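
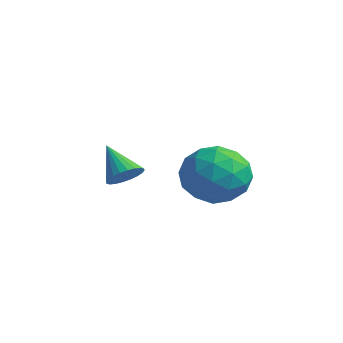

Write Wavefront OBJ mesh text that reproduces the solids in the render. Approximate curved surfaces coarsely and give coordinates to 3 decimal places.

v -1.43 0.352 0.518
v -1.12 0.801 0.811
v -2.39 0.388 1.482
v -1.262 0.93 0.664
v -1.43 0.971 0.495
v -1.598 0.918 0.329
v -1.741 0.778 0.193
v -1.836 0.573 0.106
v -1.87 0.335 0.081
v -1.837 0.099 0.124
v -1.741 -0.098 0.226
v -1.599 -0.227 0.373
v -1.431 -0.268 0.542
v -1.262 -0.214 0.707
v -1.12 -0.075 0.844
v -1.024 0.13 0.931
v -0.991 0.368 0.955
v -1.024 0.604 0.913
v 0.427 1.747 1.37
v 1.149 2.338 0.761
v 1.671 0.462 1.599
v 2.393 1.053 0.99
v 2.085 1.417 1.997
v 1.316 2.211 1.856
v 1.504 0.589 0.504
v 0.735 1.383 0.363
v 1.815 1.622 0.226
v 2.174 2.134 1.149
v 0.646 0.666 1.211
v 1.005 1.178 2.134
v 0.678 2.155 1.046
v 2.142 0.645 1.314
v 1.96 0.859 1.907
v 2.385 1.206 1.549
v 0.777 2.081 1.689
v 1.201 2.428 1.331
v 1.751 1.887 2.058
v 1.619 0.372 1.029
v 2.043 0.719 0.671
v 0.435 1.594 0.811
v 0.86 1.941 0.453
v 1.069 0.913 0.302
v 1.495 2.082 0.373
v 2.226 1.327 0.508
v 1.703 1.054 0.222
v 1.251 1.521 0.139
v 1.705 2.383 0.915
v 2.437 1.628 1.05
v 2.256 1.842 1.642
v 1.804 2.308 1.559
v 2.097 1.962 0.601
v 0.383 1.172 1.31
v 1.115 0.417 1.445
v 1.016 0.492 0.801
v 0.564 0.958 0.718
v 0.594 1.473 1.852
v 1.325 0.718 1.987
v 1.569 1.279 2.221
v 1.117 1.746 2.138
v 0.723 0.838 1.759
f 2 1 4
f 2 4 3
f 4 1 5
f 4 5 3
f 5 1 6
f 5 6 3
f 6 1 7
f 6 7 3
f 7 1 8
f 7 8 3
f 8 1 9
f 8 9 3
f 9 1 10
f 9 10 3
f 10 1 11
f 10 11 3
f 11 1 12
f 11 12 3
f 12 1 13
f 12 13 3
f 13 1 14
f 13 14 3
f 14 1 15
f 14 15 3
f 15 1 16
f 15 16 3
f 16 1 17
f 16 17 3
f 17 1 18
f 17 18 3
f 18 1 2
f 18 2 3
f 19 56 35
f 56 30 59
f 35 59 24
f 56 59 35
f 19 35 31
f 35 24 36
f 31 36 20
f 35 36 31
f 19 31 40
f 31 20 41
f 40 41 26
f 31 41 40
f 19 40 52
f 40 26 55
f 52 55 29
f 40 55 52
f 19 52 56
f 52 29 60
f 56 60 30
f 52 60 56
f 20 36 47
f 36 24 50
f 47 50 28
f 36 50 47
f 24 59 37
f 59 30 58
f 37 58 23
f 59 58 37
f 30 60 57
f 60 29 53
f 57 53 21
f 60 53 57
f 29 55 54
f 55 26 42
f 54 42 25
f 55 42 54
f 26 41 46
f 41 20 43
f 46 43 27
f 41 43 46
f 22 48 34
f 48 28 49
f 34 49 23
f 48 49 34
f 22 34 32
f 34 23 33
f 32 33 21
f 34 33 32
f 22 32 39
f 32 21 38
f 39 38 25
f 32 38 39
f 22 39 44
f 39 25 45
f 44 45 27
f 39 45 44
f 22 44 48
f 44 27 51
f 48 51 28
f 44 51 48
f 23 49 37
f 49 28 50
f 37 50 24
f 49 50 37
f 21 33 57
f 33 23 58
f 57 58 30
f 33 58 57
f 25 38 54
f 38 21 53
f 54 53 29
f 38 53 54
f 27 45 46
f 45 25 42
f 46 42 26
f 45 42 46
f 28 51 47
f 51 27 43
f 47 43 20
f 51 43 47



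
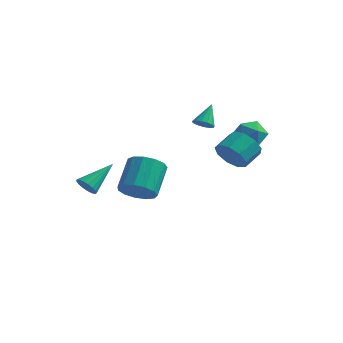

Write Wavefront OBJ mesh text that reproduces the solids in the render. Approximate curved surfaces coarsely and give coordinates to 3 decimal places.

v -2.886 -3.849 -1.435
v -2.357 -4.171 -1.272
v -2.274 -2.311 -0.385
v -2.278 -4.026 -1.53
v -2.338 -3.84 -1.766
v -2.524 -3.657 -1.927
v -2.792 -3.517 -1.975
v -3.082 -3.454 -1.899
v -3.327 -3.481 -1.717
v -3.471 -3.592 -1.471
v -3.481 -3.762 -1.216
v -3.354 -3.952 -1.012
v -3.121 -4.118 -0.905
v -2.833 -4.223 -0.919
v -2.557 -4.242 -1.052
v 0.409 2.106 1.21
v 0.985 2.198 1.117
v 0.431 3.034 2.27
v 0.843 2.403 0.941
v 0.584 2.528 0.836
v 0.279 2.54 0.832
v 0.009 2.436 0.929
v -0.154 2.243 1.101
v -0.166 2.013 1.302
v -0.024 1.809 1.478
v 0.234 1.683 1.583
v 0.54 1.671 1.587
v 0.81 1.776 1.491
v 0.973 1.968 1.319
v 2.84 3.459 -0.205
v 3.37 3.425 0.616
v 1.69 2.635 0.504
v 2.22 2.601 1.325
v 1.841 3.45 1.023
v 2.552 3.959 0.584
v 2.508 2.101 0.536
v 3.219 2.61 0.097
v 3.165 2.585 1.073
v 2.753 3.42 1.374
v 2.307 2.64 -0.254
v 1.895 3.475 0.047
v 2.52 0.857 -0.133
v 3.237 0.378 0.333
v 3.556 1.423 0.918
v 2.84 1.903 0.453
v 3.467 0.63 -0.244
v 3.786 1.676 0.342
v 3.255 0.989 -0.769
v 3.574 2.035 -0.183
v 2.698 1.287 -0.996
v 3.017 2.332 -0.41
v 2.059 1.383 -0.819
v 2.378 2.428 -0.233
v 1.635 1.233 -0.322
v 1.954 2.279 0.264
v 1.626 0.908 0.264
v 1.945 1.953 0.85
v 2.035 0.559 0.664
v 2.354 1.604 1.25
v 2.671 0.349 0.691
v 2.991 1.394 1.277
v -2.429 0.434 -3.425
v -1.762 1.026 -3.979
v -1.985 2.539 -2.629
v -2.651 1.946 -2.075
v -2.303 1.138 -4.194
v -2.525 2.651 -2.843
v -2.883 1.026 -4.164
v -3.105 2.539 -2.813
v -3.319 0.726 -3.899
v -3.541 2.239 -2.549
v -3.472 0.333 -3.485
v -3.695 1.846 -2.134
v -3.295 -0.028 -3.051
v -3.517 1.485 -1.7
v -2.842 -0.242 -2.736
v -3.064 1.27 -1.386
v -2.258 -0.242 -2.64
v -2.48 1.27 -1.29
v -1.728 -0.028 -2.793
v -1.951 1.485 -1.443
v -1.421 0.334 -3.147
v -1.644 1.846 -1.797
v -1.434 0.726 -3.589
v -1.656 2.239 -2.239
f 2 1 4
f 2 4 3
f 4 1 5
f 4 5 3
f 5 1 6
f 5 6 3
f 6 1 7
f 6 7 3
f 7 1 8
f 7 8 3
f 8 1 9
f 8 9 3
f 9 1 10
f 9 10 3
f 10 1 11
f 10 11 3
f 11 1 12
f 11 12 3
f 12 1 13
f 12 13 3
f 13 1 14
f 13 14 3
f 14 1 15
f 14 15 3
f 15 1 2
f 15 2 3
f 17 16 19
f 17 19 18
f 19 16 20
f 19 20 18
f 20 16 21
f 20 21 18
f 21 16 22
f 21 22 18
f 22 16 23
f 22 23 18
f 23 16 24
f 23 24 18
f 24 16 25
f 24 25 18
f 25 16 26
f 25 26 18
f 26 16 27
f 26 27 18
f 27 16 28
f 27 28 18
f 28 16 29
f 28 29 18
f 29 16 17
f 29 17 18
f 30 41 35
f 30 35 31
f 30 31 37
f 30 37 40
f 30 40 41
f 31 35 39
f 35 41 34
f 41 40 32
f 40 37 36
f 37 31 38
f 33 39 34
f 33 34 32
f 33 32 36
f 33 36 38
f 33 38 39
f 34 39 35
f 32 34 41
f 36 32 40
f 38 36 37
f 39 38 31
f 43 42 46
f 43 46 44
f 44 46 47
f 44 47 45
f 46 42 48
f 46 48 47
f 47 48 49
f 47 49 45
f 48 42 50
f 48 50 49
f 49 50 51
f 49 51 45
f 50 42 52
f 50 52 51
f 51 52 53
f 51 53 45
f 52 42 54
f 52 54 53
f 53 54 55
f 53 55 45
f 54 42 56
f 54 56 55
f 55 56 57
f 55 57 45
f 56 42 58
f 56 58 57
f 57 58 59
f 57 59 45
f 58 42 60
f 58 60 59
f 59 60 61
f 59 61 45
f 60 42 43
f 60 43 61
f 61 43 44
f 61 44 45
f 63 62 66
f 63 66 64
f 64 66 67
f 64 67 65
f 66 62 68
f 66 68 67
f 67 68 69
f 67 69 65
f 68 62 70
f 68 70 69
f 69 70 71
f 69 71 65
f 70 62 72
f 70 72 71
f 71 72 73
f 71 73 65
f 72 62 74
f 72 74 73
f 73 74 75
f 73 75 65
f 74 62 76
f 74 76 75
f 75 76 77
f 75 77 65
f 76 62 78
f 76 78 77
f 77 78 79
f 77 79 65
f 78 62 80
f 78 80 79
f 79 80 81
f 79 81 65
f 80 62 82
f 80 82 81
f 81 82 83
f 81 83 65
f 82 62 84
f 82 84 83
f 83 84 85
f 83 85 65
f 84 62 63
f 84 63 85
f 85 63 64
f 85 64 65



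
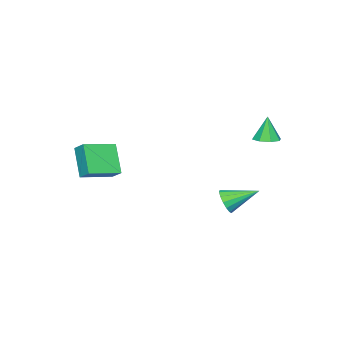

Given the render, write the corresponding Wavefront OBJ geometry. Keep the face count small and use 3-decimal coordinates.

v 3.806 -5.014 2.138
v 4.013 -4.259 2.712
v 1.996 -4.167 1.679
v 2.204 -3.413 2.253
v 4.676 -4.027 0.527
v 4.884 -3.273 1.101
v 2.867 -3.181 0.068
v 3.074 -2.426 0.642
v -3.492 2.714 2.031
v -2.953 3.315 2.18
v -3.788 2.586 3.629
v -3.535 3.531 2.089
v -4.092 3.269 1.964
v -4.297 2.682 1.879
v -4.03 2.114 1.883
v -3.448 1.898 1.974
v -2.891 2.16 2.098
v -2.686 2.747 2.183
v -0.742 1.826 -1.973
v -0.182 1.844 -1.334
v -1.758 3.354 -1.127
v -0.019 2.12 -1.636
v -0.05 2.316 -2.028
v -0.267 2.382 -2.406
v -0.61 2.298 -2.667
v -0.99 2.088 -2.743
v -1.302 1.807 -2.612
v -1.465 1.532 -2.31
v -1.434 1.336 -1.917
v -1.218 1.27 -1.54
v -0.874 1.354 -1.278
v -0.495 1.564 -1.203
f 2 4 1
f 5 2 1
f 1 4 3
f 3 5 1
f 2 8 4
f 6 2 5
f 6 8 2
f 4 8 3
f 7 5 3
f 3 8 7
f 7 6 5
f 8 6 7
f 10 9 12
f 10 12 11
f 12 9 13
f 12 13 11
f 13 9 14
f 13 14 11
f 14 9 15
f 14 15 11
f 15 9 16
f 15 16 11
f 16 9 17
f 16 17 11
f 17 9 18
f 17 18 11
f 18 9 10
f 18 10 11
f 20 19 22
f 20 22 21
f 22 19 23
f 22 23 21
f 23 19 24
f 23 24 21
f 24 19 25
f 24 25 21
f 25 19 26
f 25 26 21
f 26 19 27
f 26 27 21
f 27 19 28
f 27 28 21
f 28 19 29
f 28 29 21
f 29 19 30
f 29 30 21
f 30 19 31
f 30 31 21
f 31 19 32
f 31 32 21
f 32 19 20
f 32 20 21



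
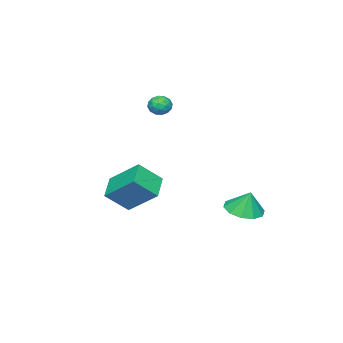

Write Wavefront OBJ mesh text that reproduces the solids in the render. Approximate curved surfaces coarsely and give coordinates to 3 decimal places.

v 1.073 -2.459 -1.293
v 0.942 -0.822 -0.017
v 2.284 -1.878 -1.914
v 2.153 -0.24 -0.638
v 1.987 -3.22 -0.222
v 1.856 -1.582 1.054
v 3.198 -2.638 -0.843
v 3.067 -1.001 0.433
v -3.978 0.689 -3.36
v -3.222 -0.051 -3.147
v -3.922 1.111 -2.1
v -2.914 0.506 -3.347
v -3.013 1.133 -3.552
v -3.48 1.591 -3.684
v -4.138 1.705 -3.692
v -4.735 1.43 -3.574
v -5.043 0.873 -3.373
v -4.944 0.245 -3.168
v -4.477 -0.212 -3.036
v -3.819 -0.326 -3.028
v -3.583 -3.817 3.145
v -3.214 -3.487 2.69
v -2.686 -4.013 3.73
v -2.317 -3.683 3.275
v -2.75 -3.346 3.664
v -3.304 -3.225 3.303
v -2.596 -4.275 3.117
v -3.15 -4.154 2.756
v -2.604 -3.77 2.672
v -2.699 -3.196 3.01
v -3.201 -4.304 3.41
v -3.296 -3.73 3.748
v -3.477 -3.635 2.866
v -2.423 -3.865 3.554
v -2.677 -3.667 3.783
v -2.46 -3.473 3.515
v -3.53 -3.481 3.226
v -3.313 -3.287 2.959
v -3.041 -3.204 3.532
v -2.587 -4.213 3.461
v -2.37 -4.019 3.194
v -3.44 -4.027 2.905
v -3.223 -3.833 2.637
v -2.859 -4.296 2.888
v -2.902 -3.607 2.588
v -2.374 -3.722 2.932
v -2.538 -4.07 2.839
v -2.864 -3.999 2.627
v -2.958 -3.27 2.787
v -2.43 -3.385 3.131
v -2.685 -3.187 3.36
v -3.011 -3.116 3.147
v -2.599 -3.436 2.777
v -3.47 -4.115 3.289
v -2.942 -4.23 3.633
v -2.889 -4.384 3.273
v -3.215 -4.313 3.06
v -3.526 -3.778 3.488
v -2.998 -3.893 3.832
v -3.036 -3.501 3.793
v -3.362 -3.43 3.581
v -3.301 -4.064 3.643
f 2 4 1
f 5 2 1
f 1 4 3
f 3 5 1
f 2 8 4
f 6 2 5
f 6 8 2
f 4 8 3
f 7 5 3
f 3 8 7
f 7 6 5
f 8 6 7
f 10 9 12
f 10 12 11
f 12 9 13
f 12 13 11
f 13 9 14
f 13 14 11
f 14 9 15
f 14 15 11
f 15 9 16
f 15 16 11
f 16 9 17
f 16 17 11
f 17 9 18
f 17 18 11
f 18 9 19
f 18 19 11
f 19 9 20
f 19 20 11
f 20 9 10
f 20 10 11
f 21 58 37
f 58 32 61
f 37 61 26
f 58 61 37
f 21 37 33
f 37 26 38
f 33 38 22
f 37 38 33
f 21 33 42
f 33 22 43
f 42 43 28
f 33 43 42
f 21 42 54
f 42 28 57
f 54 57 31
f 42 57 54
f 21 54 58
f 54 31 62
f 58 62 32
f 54 62 58
f 22 38 49
f 38 26 52
f 49 52 30
f 38 52 49
f 26 61 39
f 61 32 60
f 39 60 25
f 61 60 39
f 32 62 59
f 62 31 55
f 59 55 23
f 62 55 59
f 31 57 56
f 57 28 44
f 56 44 27
f 57 44 56
f 28 43 48
f 43 22 45
f 48 45 29
f 43 45 48
f 24 50 36
f 50 30 51
f 36 51 25
f 50 51 36
f 24 36 34
f 36 25 35
f 34 35 23
f 36 35 34
f 24 34 41
f 34 23 40
f 41 40 27
f 34 40 41
f 24 41 46
f 41 27 47
f 46 47 29
f 41 47 46
f 24 46 50
f 46 29 53
f 50 53 30
f 46 53 50
f 25 51 39
f 51 30 52
f 39 52 26
f 51 52 39
f 23 35 59
f 35 25 60
f 59 60 32
f 35 60 59
f 27 40 56
f 40 23 55
f 56 55 31
f 40 55 56
f 29 47 48
f 47 27 44
f 48 44 28
f 47 44 48
f 30 53 49
f 53 29 45
f 49 45 22
f 53 45 49



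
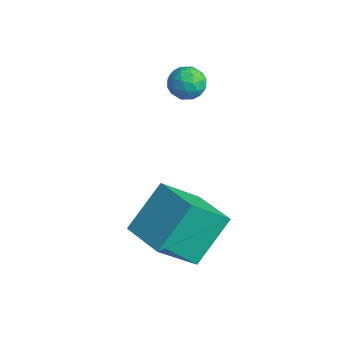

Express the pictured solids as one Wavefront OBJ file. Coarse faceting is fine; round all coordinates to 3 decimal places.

v -3 1.611 1.267
v -2.579 1.584 0.69
v -2.681 0.536 1.55
v -2.26 0.509 0.973
v -2.092 0.94 1.518
v -2.29 1.605 1.343
v -2.97 0.515 0.897
v -3.168 1.18 0.722
v -2.56 0.907 0.461
v -2.018 1.169 0.845
v -3.242 0.951 1.395
v -2.7 1.213 1.779
v -2.818 1.692 0.953
v -2.442 0.428 1.287
v -2.344 0.682 1.607
v -2.096 0.666 1.268
v -2.648 1.704 1.337
v -2.4 1.688 0.998
v -2.114 1.31 1.485
v -2.86 0.432 1.242
v -2.612 0.416 0.903
v -3.164 1.454 0.972
v -2.916 1.438 0.633
v -3.146 0.81 0.755
v -2.559 1.278 0.48
v -2.371 0.646 0.646
v -2.789 0.65 0.602
v -2.905 1.04 0.499
v -2.24 1.432 0.706
v -2.052 0.8 0.872
v -1.954 1.054 1.193
v -2.07 1.444 1.09
v -2.229 1.034 0.571
v -3.208 1.32 1.368
v -3.02 0.688 1.534
v -3.19 0.676 1.15
v -3.306 1.066 1.047
v -2.889 1.474 1.594
v -2.701 0.842 1.76
v -2.355 1.08 1.741
v -2.471 1.47 1.638
v -3.031 1.086 1.669
v 0.245 -1.687 -3.675
v 0.081 -3.086 -2.284
v 0.025 -0.244 -2.249
v -0.139 -1.644 -0.858
v 1.959 -1.656 -3.442
v 1.795 -3.056 -2.051
v 1.739 -0.214 -2.016
v 1.575 -1.613 -0.625
f 1 38 17
f 38 12 41
f 17 41 6
f 38 41 17
f 1 17 13
f 17 6 18
f 13 18 2
f 17 18 13
f 1 13 22
f 13 2 23
f 22 23 8
f 13 23 22
f 1 22 34
f 22 8 37
f 34 37 11
f 22 37 34
f 1 34 38
f 34 11 42
f 38 42 12
f 34 42 38
f 2 18 29
f 18 6 32
f 29 32 10
f 18 32 29
f 6 41 19
f 41 12 40
f 19 40 5
f 41 40 19
f 12 42 39
f 42 11 35
f 39 35 3
f 42 35 39
f 11 37 36
f 37 8 24
f 36 24 7
f 37 24 36
f 8 23 28
f 23 2 25
f 28 25 9
f 23 25 28
f 4 30 16
f 30 10 31
f 16 31 5
f 30 31 16
f 4 16 14
f 16 5 15
f 14 15 3
f 16 15 14
f 4 14 21
f 14 3 20
f 21 20 7
f 14 20 21
f 4 21 26
f 21 7 27
f 26 27 9
f 21 27 26
f 4 26 30
f 26 9 33
f 30 33 10
f 26 33 30
f 5 31 19
f 31 10 32
f 19 32 6
f 31 32 19
f 3 15 39
f 15 5 40
f 39 40 12
f 15 40 39
f 7 20 36
f 20 3 35
f 36 35 11
f 20 35 36
f 9 27 28
f 27 7 24
f 28 24 8
f 27 24 28
f 10 33 29
f 33 9 25
f 29 25 2
f 33 25 29
f 44 46 43
f 47 44 43
f 43 46 45
f 45 47 43
f 44 50 46
f 48 44 47
f 48 50 44
f 46 50 45
f 49 47 45
f 45 50 49
f 49 48 47
f 50 48 49



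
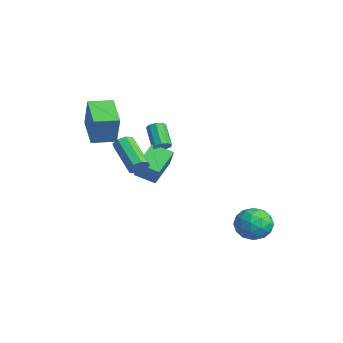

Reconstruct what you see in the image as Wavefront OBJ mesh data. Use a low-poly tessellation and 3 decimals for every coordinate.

v -3.374 -4.145 2.564
v -2.594 -4.178 4.329
v -3.262 -2.8 2.539
v -2.482 -2.833 4.304
v -1.598 -4.307 1.776
v -0.818 -4.34 3.541
v -1.486 -2.962 1.751
v -0.706 -2.995 3.516
v -2.327 -0.275 0.738
v -1.962 -0.405 1.113
v -3.068 -0.376 2.198
v -3.433 -0.245 1.822
v -1.984 -0.038 1.081
v -3.09 -0.008 2.166
v -2.166 0.219 0.888
v -3.273 0.248 1.973
v -2.424 0.244 0.624
v -3.531 0.274 1.709
v -2.636 0.027 0.414
v -3.743 0.056 1.499
v -2.703 -0.331 0.355
v -3.81 -0.302 1.44
v -2.595 -0.663 0.475
v -3.701 -0.634 1.56
v -2.36 -0.813 0.718
v -3.467 -0.784 1.803
v -2.11 -0.711 0.97
v -3.217 -0.682 2.055
v 1.304 -2.619 0.933
v 1.631 -2.576 1.435
v -0.097 -2.879 2.588
v -0.424 -2.921 2.087
v 1.468 -2.17 1.296
v -0.261 -2.473 2.45
v 1.209 -2.026 0.946
v -0.52 -2.329 2.099
v 1.006 -2.23 0.588
v -0.723 -2.533 1.741
v 0.977 -2.661 0.432
v -0.751 -2.964 1.585
v 1.141 -3.067 0.57
v -0.588 -3.37 1.724
v 1.4 -3.211 0.921
v -0.329 -3.514 2.074
v 1.603 -3.007 1.279
v -0.126 -3.31 2.432
v 3.351 3.753 -3.064
v 3.993 3.085 -3.625
v 2.747 2.395 -2.135
v 3.389 1.727 -2.696
v 3.822 2.439 -2.004
v 4.195 3.279 -2.578
v 2.545 2.201 -3.182
v 2.918 3.041 -3.756
v 3.495 2.126 -3.697
v 4.283 2.273 -2.97
v 2.457 3.207 -2.79
v 3.245 3.354 -2.063
v 3.725 3.538 -3.426
v 3.015 1.942 -2.334
v 3.269 2.361 -1.928
v 3.647 1.968 -2.257
v 3.844 3.652 -2.811
v 4.221 3.259 -3.14
v 4.12 2.88 -2.188
v 2.519 2.221 -2.62
v 2.896 1.828 -2.949
v 3.093 3.512 -3.503
v 3.471 3.119 -3.832
v 2.62 2.6 -3.572
v 3.809 2.581 -3.798
v 3.454 1.783 -3.252
v 2.959 2.062 -3.538
v 3.178 2.556 -3.875
v 4.273 2.668 -3.37
v 3.918 1.87 -2.825
v 4.172 2.289 -2.418
v 4.392 2.782 -2.755
v 3.98 2.104 -3.413
v 2.822 3.61 -2.935
v 2.467 2.812 -2.39
v 2.348 2.698 -3.005
v 2.568 3.191 -3.342
v 3.286 3.697 -2.508
v 2.931 2.899 -1.962
v 3.562 2.924 -1.885
v 3.781 3.418 -2.222
v 2.76 3.376 -2.347
v -4.155 -0.442 -0.545
v -3.088 -0.564 0.695
v -3.492 0.533 -1.019
v -2.425 0.41 0.221
v -3.195 -1.55 -1.481
v -2.128 -1.673 -0.241
v -2.532 -0.576 -1.955
v -1.465 -0.698 -0.715
f 2 4 1
f 5 2 1
f 1 4 3
f 3 5 1
f 2 8 4
f 6 2 5
f 6 8 2
f 4 8 3
f 7 5 3
f 3 8 7
f 7 6 5
f 8 6 7
f 10 9 13
f 10 13 11
f 11 13 14
f 11 14 12
f 13 9 15
f 13 15 14
f 14 15 16
f 14 16 12
f 15 9 17
f 15 17 16
f 16 17 18
f 16 18 12
f 17 9 19
f 17 19 18
f 18 19 20
f 18 20 12
f 19 9 21
f 19 21 20
f 20 21 22
f 20 22 12
f 21 9 23
f 21 23 22
f 22 23 24
f 22 24 12
f 23 9 25
f 23 25 24
f 24 25 26
f 24 26 12
f 25 9 27
f 25 27 26
f 26 27 28
f 26 28 12
f 27 9 10
f 27 10 28
f 28 10 11
f 28 11 12
f 30 29 33
f 30 33 31
f 31 33 34
f 31 34 32
f 33 29 35
f 33 35 34
f 34 35 36
f 34 36 32
f 35 29 37
f 35 37 36
f 36 37 38
f 36 38 32
f 37 29 39
f 37 39 38
f 38 39 40
f 38 40 32
f 39 29 41
f 39 41 40
f 40 41 42
f 40 42 32
f 41 29 43
f 41 43 42
f 42 43 44
f 42 44 32
f 43 29 45
f 43 45 44
f 44 45 46
f 44 46 32
f 45 29 30
f 45 30 46
f 46 30 31
f 46 31 32
f 47 84 63
f 84 58 87
f 63 87 52
f 84 87 63
f 47 63 59
f 63 52 64
f 59 64 48
f 63 64 59
f 47 59 68
f 59 48 69
f 68 69 54
f 59 69 68
f 47 68 80
f 68 54 83
f 80 83 57
f 68 83 80
f 47 80 84
f 80 57 88
f 84 88 58
f 80 88 84
f 48 64 75
f 64 52 78
f 75 78 56
f 64 78 75
f 52 87 65
f 87 58 86
f 65 86 51
f 87 86 65
f 58 88 85
f 88 57 81
f 85 81 49
f 88 81 85
f 57 83 82
f 83 54 70
f 82 70 53
f 83 70 82
f 54 69 74
f 69 48 71
f 74 71 55
f 69 71 74
f 50 76 62
f 76 56 77
f 62 77 51
f 76 77 62
f 50 62 60
f 62 51 61
f 60 61 49
f 62 61 60
f 50 60 67
f 60 49 66
f 67 66 53
f 60 66 67
f 50 67 72
f 67 53 73
f 72 73 55
f 67 73 72
f 50 72 76
f 72 55 79
f 76 79 56
f 72 79 76
f 51 77 65
f 77 56 78
f 65 78 52
f 77 78 65
f 49 61 85
f 61 51 86
f 85 86 58
f 61 86 85
f 53 66 82
f 66 49 81
f 82 81 57
f 66 81 82
f 55 73 74
f 73 53 70
f 74 70 54
f 73 70 74
f 56 79 75
f 79 55 71
f 75 71 48
f 79 71 75
f 90 92 89
f 93 90 89
f 89 92 91
f 91 93 89
f 90 96 92
f 94 90 93
f 94 96 90
f 92 96 91
f 95 93 91
f 91 96 95
f 95 94 93
f 96 94 95



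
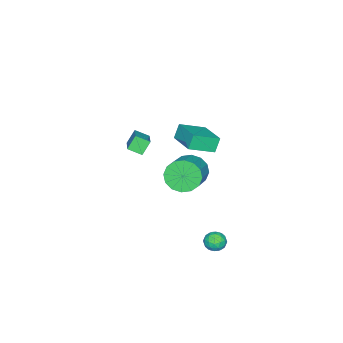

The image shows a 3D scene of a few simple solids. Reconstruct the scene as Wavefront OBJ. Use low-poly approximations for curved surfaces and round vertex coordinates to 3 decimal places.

v -3.873 -0.589 -2.22
v -3.345 -1.345 -2.701
v -1.679 -0.767 -1.781
v -2.207 -0.011 -1.3
v -3.311 -0.92 -3.03
v -1.644 -0.342 -2.11
v -3.428 -0.407 -3.142
v -1.761 0.172 -2.222
v -3.664 0.058 -3.007
v -1.997 0.637 -2.086
v -3.956 0.349 -2.661
v -2.289 0.928 -1.74
v -4.226 0.389 -2.197
v -2.559 0.967 -1.276
v -4.401 0.167 -1.739
v -2.735 0.745 -0.819
v -4.436 -0.258 -1.41
v -2.769 0.32 -0.49
v -4.319 -0.772 -1.298
v -2.652 -0.193 -0.378
v -4.083 -1.237 -1.434
v -2.416 -0.658 -0.513
v -3.791 -1.528 -1.78
v -2.124 -0.949 -0.859
v -3.521 -1.567 -2.244
v -1.854 -0.989 -1.323
v -2.871 0.647 1.378
v -3.281 0.7 2.212
v -1.844 2.142 1.786
v -2.253 2.196 2.62
v -1.767 -0.276 1.98
v -2.176 -0.222 2.814
v -0.739 1.22 2.388
v -1.149 1.273 3.222
v -3.494 -4.374 -1.251
v -4.052 -4.214 -0.486
v -3.793 -3.624 -1.625
v -4.351 -3.465 -0.861
v -2.109 -3.415 -0.439
v -2.667 -3.256 0.325
v -2.408 -2.666 -0.814
v -2.966 -2.506 -0.049
v 0.638 4.27 -2.548
v 0.963 4.216 -3.098
v 0.477 3.244 -2.542
v 0.802 3.19 -3.092
v 1.11 3.346 -2.552
v 1.21 3.979 -2.555
v 0.23 3.481 -3.085
v 0.33 4.114 -3.088
v 0.711 3.728 -3.43
v 1.255 3.645 -3.1
v 0.185 3.815 -2.54
v 0.729 3.732 -2.21
v 0.814 4.333 -2.823
v 0.626 3.127 -2.817
v 0.807 3.219 -2.499
v 0.998 3.187 -2.822
v 0.959 4.194 -2.504
v 1.151 4.162 -2.827
v 1.237 3.651 -2.506
v 0.289 3.298 -2.813
v 0.481 3.266 -3.136
v 0.442 4.273 -2.818
v 0.633 4.241 -3.141
v 0.203 3.809 -3.134
v 0.858 4.014 -3.342
v 0.763 3.412 -3.339
v 0.427 3.582 -3.334
v 0.485 3.955 -3.336
v 1.177 3.965 -3.148
v 1.083 3.363 -3.145
v 1.264 3.454 -2.827
v 1.322 3.826 -2.829
v 1.029 3.679 -3.343
v 0.357 4.097 -2.495
v 0.263 3.495 -2.492
v 0.118 3.634 -2.811
v 0.176 4.006 -2.813
v 0.677 4.048 -2.301
v 0.582 3.446 -2.298
v 0.955 3.505 -2.304
v 1.013 3.878 -2.306
v 0.411 3.781 -2.297
f 2 1 5
f 2 5 3
f 3 5 6
f 3 6 4
f 5 1 7
f 5 7 6
f 6 7 8
f 6 8 4
f 7 1 9
f 7 9 8
f 8 9 10
f 8 10 4
f 9 1 11
f 9 11 10
f 10 11 12
f 10 12 4
f 11 1 13
f 11 13 12
f 12 13 14
f 12 14 4
f 13 1 15
f 13 15 14
f 14 15 16
f 14 16 4
f 15 1 17
f 15 17 16
f 16 17 18
f 16 18 4
f 17 1 19
f 17 19 18
f 18 19 20
f 18 20 4
f 19 1 21
f 19 21 20
f 20 21 22
f 20 22 4
f 21 1 23
f 21 23 22
f 22 23 24
f 22 24 4
f 23 1 25
f 23 25 24
f 24 25 26
f 24 26 4
f 25 1 2
f 25 2 26
f 26 2 3
f 26 3 4
f 28 30 27
f 31 28 27
f 27 30 29
f 29 31 27
f 28 34 30
f 32 28 31
f 32 34 28
f 30 34 29
f 33 31 29
f 29 34 33
f 33 32 31
f 34 32 33
f 36 38 35
f 39 36 35
f 35 38 37
f 37 39 35
f 36 42 38
f 40 36 39
f 40 42 36
f 38 42 37
f 41 39 37
f 37 42 41
f 41 40 39
f 42 40 41
f 43 80 59
f 80 54 83
f 59 83 48
f 80 83 59
f 43 59 55
f 59 48 60
f 55 60 44
f 59 60 55
f 43 55 64
f 55 44 65
f 64 65 50
f 55 65 64
f 43 64 76
f 64 50 79
f 76 79 53
f 64 79 76
f 43 76 80
f 76 53 84
f 80 84 54
f 76 84 80
f 44 60 71
f 60 48 74
f 71 74 52
f 60 74 71
f 48 83 61
f 83 54 82
f 61 82 47
f 83 82 61
f 54 84 81
f 84 53 77
f 81 77 45
f 84 77 81
f 53 79 78
f 79 50 66
f 78 66 49
f 79 66 78
f 50 65 70
f 65 44 67
f 70 67 51
f 65 67 70
f 46 72 58
f 72 52 73
f 58 73 47
f 72 73 58
f 46 58 56
f 58 47 57
f 56 57 45
f 58 57 56
f 46 56 63
f 56 45 62
f 63 62 49
f 56 62 63
f 46 63 68
f 63 49 69
f 68 69 51
f 63 69 68
f 46 68 72
f 68 51 75
f 72 75 52
f 68 75 72
f 47 73 61
f 73 52 74
f 61 74 48
f 73 74 61
f 45 57 81
f 57 47 82
f 81 82 54
f 57 82 81
f 49 62 78
f 62 45 77
f 78 77 53
f 62 77 78
f 51 69 70
f 69 49 66
f 70 66 50
f 69 66 70
f 52 75 71
f 75 51 67
f 71 67 44
f 75 67 71



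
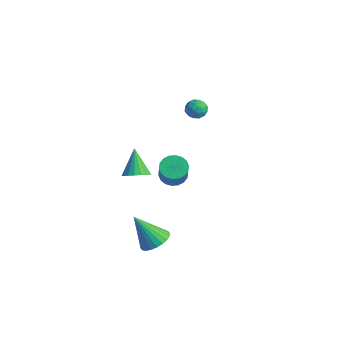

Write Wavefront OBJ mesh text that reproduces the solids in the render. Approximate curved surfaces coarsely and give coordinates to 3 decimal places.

v -3.114 4.176 1.222
v -2.589 4.459 1.577
v -2.531 3.221 1.123
v -2.006 3.504 1.478
v -2.604 3.359 1.799
v -2.964 3.949 1.861
v -2.156 3.731 0.839
v -2.516 4.321 0.901
v -1.997 4.184 1.34
v -2.273 3.954 1.933
v -2.847 3.726 0.767
v -3.123 3.496 1.36
v -2.902 4.401 1.408
v -2.218 3.279 1.292
v -2.569 3.193 1.481
v -2.26 3.36 1.689
v -3.123 4.101 1.575
v -2.814 4.268 1.784
v -2.823 3.621 1.914
v -2.306 3.412 0.916
v -1.997 3.579 1.125
v -2.86 4.32 1.011
v -2.551 4.487 1.219
v -2.297 4.059 0.786
v -2.246 4.406 1.477
v -1.904 3.845 1.419
v -1.992 3.979 1.044
v -2.204 4.325 1.08
v -2.408 4.271 1.826
v -2.066 3.71 1.768
v -2.417 3.624 1.957
v -2.629 3.971 1.993
v -2.061 4.11 1.687
v -3.054 3.97 0.932
v -2.712 3.409 0.874
v -2.491 3.709 0.707
v -2.703 4.056 0.743
v -3.216 3.835 1.281
v -2.874 3.274 1.223
v -2.916 3.355 1.62
v -3.128 3.701 1.656
v -3.059 3.57 1.013
v 2.129 -1.427 1.025
v 2.789 -1.254 0.668
v 3.731 -1.941 2.078
v 3.071 -2.113 2.435
v 2.724 -0.971 0.849
v 3.666 -1.657 2.26
v 2.541 -0.778 1.065
v 3.483 -1.464 2.476
v 2.276 -0.713 1.274
v 3.219 -1.4 2.684
v 1.983 -0.79 1.432
v 2.925 -1.477 2.843
v 1.718 -0.993 1.511
v 2.66 -1.68 2.921
v 1.534 -1.282 1.492
v 2.477 -1.969 2.903
v 1.469 -1.599 1.382
v 2.411 -2.286 2.792
v 1.534 -1.883 1.2
v 2.476 -2.569 2.611
v 1.717 -2.076 0.984
v 2.659 -2.762 2.395
v 1.981 -2.14 0.776
v 2.924 -2.827 2.186
v 2.275 -2.063 0.617
v 3.217 -2.75 2.028
v 2.54 -1.86 0.539
v 3.482 -2.547 1.949
v 2.723 -1.571 0.557
v 3.666 -2.258 1.968
v 3.432 -3.62 -2.447
v 4.007 -3.136 -1.954
v 2.568 -4.34 -0.733
v 3.742 -2.909 -1.993
v 3.43 -2.79 -2.1
v 3.117 -2.798 -2.261
v 2.853 -2.931 -2.45
v 2.677 -3.169 -2.638
v 2.615 -3.476 -2.798
v 2.678 -3.805 -2.904
v 2.856 -4.105 -2.941
v 3.121 -4.332 -2.902
v 3.434 -4.451 -2.795
v 3.746 -4.443 -2.634
v 4.01 -4.31 -2.445
v 4.187 -4.072 -2.257
v 4.248 -3.765 -2.097
v 4.185 -3.436 -1.991
v -1.117 -1.411 -0.986
v -0.495 -1.567 -0.526
v -2.023 -0.849 0.426
v -0.439 -1.233 -0.622
v -0.517 -0.935 -0.791
v -0.715 -0.731 -0.999
v -0.992 -0.662 -1.204
v -1.294 -0.741 -1.366
v -1.56 -0.953 -1.453
v -1.74 -1.255 -1.447
v -1.795 -1.589 -1.351
v -1.717 -1.887 -1.182
v -1.519 -2.091 -0.974
v -1.242 -2.16 -0.769
v -0.941 -2.081 -0.607
v -0.674 -1.869 -0.52
f 1 38 17
f 38 12 41
f 17 41 6
f 38 41 17
f 1 17 13
f 17 6 18
f 13 18 2
f 17 18 13
f 1 13 22
f 13 2 23
f 22 23 8
f 13 23 22
f 1 22 34
f 22 8 37
f 34 37 11
f 22 37 34
f 1 34 38
f 34 11 42
f 38 42 12
f 34 42 38
f 2 18 29
f 18 6 32
f 29 32 10
f 18 32 29
f 6 41 19
f 41 12 40
f 19 40 5
f 41 40 19
f 12 42 39
f 42 11 35
f 39 35 3
f 42 35 39
f 11 37 36
f 37 8 24
f 36 24 7
f 37 24 36
f 8 23 28
f 23 2 25
f 28 25 9
f 23 25 28
f 4 30 16
f 30 10 31
f 16 31 5
f 30 31 16
f 4 16 14
f 16 5 15
f 14 15 3
f 16 15 14
f 4 14 21
f 14 3 20
f 21 20 7
f 14 20 21
f 4 21 26
f 21 7 27
f 26 27 9
f 21 27 26
f 4 26 30
f 26 9 33
f 30 33 10
f 26 33 30
f 5 31 19
f 31 10 32
f 19 32 6
f 31 32 19
f 3 15 39
f 15 5 40
f 39 40 12
f 15 40 39
f 7 20 36
f 20 3 35
f 36 35 11
f 20 35 36
f 9 27 28
f 27 7 24
f 28 24 8
f 27 24 28
f 10 33 29
f 33 9 25
f 29 25 2
f 33 25 29
f 44 43 47
f 44 47 45
f 45 47 48
f 45 48 46
f 47 43 49
f 47 49 48
f 48 49 50
f 48 50 46
f 49 43 51
f 49 51 50
f 50 51 52
f 50 52 46
f 51 43 53
f 51 53 52
f 52 53 54
f 52 54 46
f 53 43 55
f 53 55 54
f 54 55 56
f 54 56 46
f 55 43 57
f 55 57 56
f 56 57 58
f 56 58 46
f 57 43 59
f 57 59 58
f 58 59 60
f 58 60 46
f 59 43 61
f 59 61 60
f 60 61 62
f 60 62 46
f 61 43 63
f 61 63 62
f 62 63 64
f 62 64 46
f 63 43 65
f 63 65 64
f 64 65 66
f 64 66 46
f 65 43 67
f 65 67 66
f 66 67 68
f 66 68 46
f 67 43 69
f 67 69 68
f 68 69 70
f 68 70 46
f 69 43 71
f 69 71 70
f 70 71 72
f 70 72 46
f 71 43 44
f 71 44 72
f 72 44 45
f 72 45 46
f 74 73 76
f 74 76 75
f 76 73 77
f 76 77 75
f 77 73 78
f 77 78 75
f 78 73 79
f 78 79 75
f 79 73 80
f 79 80 75
f 80 73 81
f 80 81 75
f 81 73 82
f 81 82 75
f 82 73 83
f 82 83 75
f 83 73 84
f 83 84 75
f 84 73 85
f 84 85 75
f 85 73 86
f 85 86 75
f 86 73 87
f 86 87 75
f 87 73 88
f 87 88 75
f 88 73 89
f 88 89 75
f 89 73 90
f 89 90 75
f 90 73 74
f 90 74 75
f 92 91 94
f 92 94 93
f 94 91 95
f 94 95 93
f 95 91 96
f 95 96 93
f 96 91 97
f 96 97 93
f 97 91 98
f 97 98 93
f 98 91 99
f 98 99 93
f 99 91 100
f 99 100 93
f 100 91 101
f 100 101 93
f 101 91 102
f 101 102 93
f 102 91 103
f 102 103 93
f 103 91 104
f 103 104 93
f 104 91 105
f 104 105 93
f 105 91 106
f 105 106 93
f 106 91 92
f 106 92 93



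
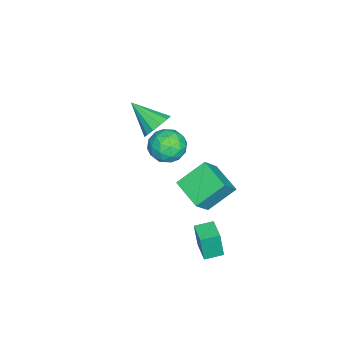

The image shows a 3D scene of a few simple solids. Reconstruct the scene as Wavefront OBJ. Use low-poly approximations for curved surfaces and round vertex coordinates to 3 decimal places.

v 1.501 3.653 -4.36
v 1.569 3.447 -2.664
v 2.612 4.327 -4.323
v 2.68 4.121 -2.626
v 2.06 2.739 -4.494
v 2.128 2.533 -2.797
v 3.171 3.413 -4.456
v 3.239 3.207 -2.76
v 2.203 1.789 3.56
v 2.695 0.999 2.966
v 0.665 0.881 3.494
v 1.157 0.091 2.9
v 1.425 0.231 3.962
v 2.375 0.792 4.003
v 0.985 1.088 2.457
v 1.935 1.649 2.498
v 1.942 0.565 2.285
v 2.214 0.036 3.214
v 1.146 1.844 3.246
v 1.418 1.315 4.175
v 2.584 1.473 3.269
v 0.776 0.407 3.191
v 0.934 0.489 3.815
v 1.223 0.025 3.466
v 2.396 1.352 3.878
v 2.685 0.887 3.529
v 1.939 0.437 4.114
v 0.675 0.993 2.931
v 0.964 0.528 2.582
v 2.137 1.855 2.994
v 2.426 1.391 2.645
v 1.421 1.443 2.346
v 2.43 0.754 2.519
v 1.527 0.221 2.48
v 1.425 0.807 2.22
v 1.984 1.136 2.244
v 2.59 0.443 3.066
v 1.687 -0.09 3.027
v 1.844 -0.008 3.651
v 2.403 0.322 3.675
v 2.148 0.189 2.665
v 1.673 1.97 3.433
v 0.77 1.437 3.394
v 0.957 1.558 2.785
v 1.516 1.888 2.809
v 1.833 1.659 3.98
v 0.93 1.126 3.941
v 1.376 0.744 4.216
v 1.935 1.073 4.24
v 1.212 1.691 3.795
v -2.36 0.893 -4.107
v -3.391 2.19 -2.851
v -1.174 2.367 -4.656
v -2.205 3.664 -3.4
v -1.315 0.516 -2.86
v -2.346 1.813 -1.604
v -0.129 1.99 -3.409
v -1.16 3.287 -2.153
v -2.452 -0.878 0.705
v -1.761 -1.409 0.257
v -2.988 -2.562 1.875
v -1.52 -1.179 0.697
v -1.575 -0.854 1.14
v -1.908 -0.536 1.445
v -2.414 -0.327 1.515
v -2.933 -0.293 1.327
v -3.299 -0.444 0.942
v -3.396 -0.733 0.482
v -3.193 -1.068 0.092
v -2.756 -1.342 -0.103
v -2.222 -1.469 -0.042
f 2 4 1
f 5 2 1
f 1 4 3
f 3 5 1
f 2 8 4
f 6 2 5
f 6 8 2
f 4 8 3
f 7 5 3
f 3 8 7
f 7 6 5
f 8 6 7
f 9 46 25
f 46 20 49
f 25 49 14
f 46 49 25
f 9 25 21
f 25 14 26
f 21 26 10
f 25 26 21
f 9 21 30
f 21 10 31
f 30 31 16
f 21 31 30
f 9 30 42
f 30 16 45
f 42 45 19
f 30 45 42
f 9 42 46
f 42 19 50
f 46 50 20
f 42 50 46
f 10 26 37
f 26 14 40
f 37 40 18
f 26 40 37
f 14 49 27
f 49 20 48
f 27 48 13
f 49 48 27
f 20 50 47
f 50 19 43
f 47 43 11
f 50 43 47
f 19 45 44
f 45 16 32
f 44 32 15
f 45 32 44
f 16 31 36
f 31 10 33
f 36 33 17
f 31 33 36
f 12 38 24
f 38 18 39
f 24 39 13
f 38 39 24
f 12 24 22
f 24 13 23
f 22 23 11
f 24 23 22
f 12 22 29
f 22 11 28
f 29 28 15
f 22 28 29
f 12 29 34
f 29 15 35
f 34 35 17
f 29 35 34
f 12 34 38
f 34 17 41
f 38 41 18
f 34 41 38
f 13 39 27
f 39 18 40
f 27 40 14
f 39 40 27
f 11 23 47
f 23 13 48
f 47 48 20
f 23 48 47
f 15 28 44
f 28 11 43
f 44 43 19
f 28 43 44
f 17 35 36
f 35 15 32
f 36 32 16
f 35 32 36
f 18 41 37
f 41 17 33
f 37 33 10
f 41 33 37
f 52 54 51
f 55 52 51
f 51 54 53
f 53 55 51
f 52 58 54
f 56 52 55
f 56 58 52
f 54 58 53
f 57 55 53
f 53 58 57
f 57 56 55
f 58 56 57
f 60 59 62
f 60 62 61
f 62 59 63
f 62 63 61
f 63 59 64
f 63 64 61
f 64 59 65
f 64 65 61
f 65 59 66
f 65 66 61
f 66 59 67
f 66 67 61
f 67 59 68
f 67 68 61
f 68 59 69
f 68 69 61
f 69 59 70
f 69 70 61
f 70 59 71
f 70 71 61
f 71 59 60
f 71 60 61



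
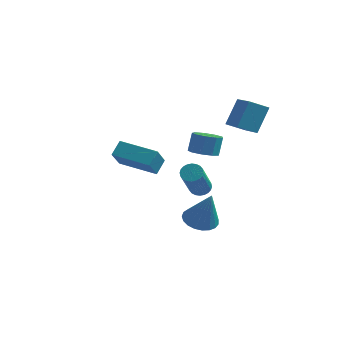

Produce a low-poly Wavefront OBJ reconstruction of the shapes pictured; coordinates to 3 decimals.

v 1.251 0.996 -4.008
v 1.866 0.477 -4.313
v 1.889 0.684 -2.192
v 2.029 0.795 -4.316
v 2.058 1.147 -4.265
v 1.948 1.474 -4.17
v 1.717 1.718 -4.047
v 1.406 1.837 -3.918
v 1.068 1.811 -3.804
v 0.761 1.644 -3.725
v 0.54 1.364 -3.695
v 0.442 1.021 -3.72
v 0.483 0.674 -3.794
v 0.658 0.382 -3.905
v 0.935 0.197 -4.034
v 1.267 0.149 -4.159
v 1.596 0.248 -4.257
v 0.678 3.035 -0.856
v 1.243 2.594 -0.716
v 1.307 2.984 0.256
v 0.742 3.425 0.116
v 1.407 3.028 -0.901
v 1.471 3.418 0.071
v 1.23 3.465 -1.065
v 1.294 3.855 -0.093
v 0.795 3.701 -1.131
v 0.858 4.091 -0.159
v 0.305 3.625 -1.069
v 0.369 4.016 -0.096
v -0.01 3.273 -0.907
v 0.054 3.664 0.066
v -0.003 2.81 -0.721
v 0.061 3.2 0.251
v 0.323 2.451 -0.599
v 0.386 2.842 0.374
v 0.815 2.366 -0.597
v 0.878 2.757 0.376
v 2.573 2.101 1.603
v 2.856 2.915 2.868
v 1.644 3.249 1.072
v 1.927 4.064 2.336
v 3.373 2.536 1.144
v 3.656 3.351 2.408
v 2.444 3.685 0.612
v 2.727 4.499 1.877
v -3.311 2.676 -2.096
v -3.28 1.678 -1.017
v -3.163 3.33 -1.496
v -3.132 2.332 -0.417
v -1.388 2.468 -2.343
v -1.357 1.47 -1.264
v -1.24 3.122 -1.743
v -1.209 2.124 -0.664
v 1.973 -1.125 -0.665
v 2.476 -1.171 -0.74
v 2.589 -2.622 0.91
v 2.087 -2.575 0.985
v 2.47 -1.022 -0.609
v 2.583 -2.472 1.041
v 2.388 -0.888 -0.486
v 2.501 -2.339 1.164
v 2.244 -0.791 -0.39
v 2.357 -2.241 1.26
v 2.058 -0.744 -0.336
v 2.171 -2.195 1.314
v 1.859 -0.755 -0.333
v 1.972 -2.206 1.318
v 1.678 -0.823 -0.379
v 1.791 -2.273 1.271
v 1.542 -0.936 -0.47
v 1.655 -2.387 1.18
v 1.471 -1.078 -0.59
v 1.584 -2.529 1.06
v 1.477 -1.228 -0.721
v 1.59 -2.678 0.929
v 1.559 -1.361 -0.844
v 1.672 -2.812 0.806
v 1.703 -1.459 -0.94
v 1.816 -2.909 0.71
v 1.889 -1.505 -0.994
v 2.002 -2.956 0.656
v 2.088 -1.494 -0.998
v 2.201 -2.945 0.653
v 2.269 -1.427 -0.951
v 2.382 -2.877 0.699
v 2.405 -1.313 -0.86
v 2.518 -2.764 0.79
f 2 1 4
f 2 4 3
f 4 1 5
f 4 5 3
f 5 1 6
f 5 6 3
f 6 1 7
f 6 7 3
f 7 1 8
f 7 8 3
f 8 1 9
f 8 9 3
f 9 1 10
f 9 10 3
f 10 1 11
f 10 11 3
f 11 1 12
f 11 12 3
f 12 1 13
f 12 13 3
f 13 1 14
f 13 14 3
f 14 1 15
f 14 15 3
f 15 1 16
f 15 16 3
f 16 1 17
f 16 17 3
f 17 1 2
f 17 2 3
f 19 18 22
f 19 22 20
f 20 22 23
f 20 23 21
f 22 18 24
f 22 24 23
f 23 24 25
f 23 25 21
f 24 18 26
f 24 26 25
f 25 26 27
f 25 27 21
f 26 18 28
f 26 28 27
f 27 28 29
f 27 29 21
f 28 18 30
f 28 30 29
f 29 30 31
f 29 31 21
f 30 18 32
f 30 32 31
f 31 32 33
f 31 33 21
f 32 18 34
f 32 34 33
f 33 34 35
f 33 35 21
f 34 18 36
f 34 36 35
f 35 36 37
f 35 37 21
f 36 18 19
f 36 19 37
f 37 19 20
f 37 20 21
f 39 41 38
f 42 39 38
f 38 41 40
f 40 42 38
f 39 45 41
f 43 39 42
f 43 45 39
f 41 45 40
f 44 42 40
f 40 45 44
f 44 43 42
f 45 43 44
f 47 49 46
f 50 47 46
f 46 49 48
f 48 50 46
f 47 53 49
f 51 47 50
f 51 53 47
f 49 53 48
f 52 50 48
f 48 53 52
f 52 51 50
f 53 51 52
f 55 54 58
f 55 58 56
f 56 58 59
f 56 59 57
f 58 54 60
f 58 60 59
f 59 60 61
f 59 61 57
f 60 54 62
f 60 62 61
f 61 62 63
f 61 63 57
f 62 54 64
f 62 64 63
f 63 64 65
f 63 65 57
f 64 54 66
f 64 66 65
f 65 66 67
f 65 67 57
f 66 54 68
f 66 68 67
f 67 68 69
f 67 69 57
f 68 54 70
f 68 70 69
f 69 70 71
f 69 71 57
f 70 54 72
f 70 72 71
f 71 72 73
f 71 73 57
f 72 54 74
f 72 74 73
f 73 74 75
f 73 75 57
f 74 54 76
f 74 76 75
f 75 76 77
f 75 77 57
f 76 54 78
f 76 78 77
f 77 78 79
f 77 79 57
f 78 54 80
f 78 80 79
f 79 80 81
f 79 81 57
f 80 54 82
f 80 82 81
f 81 82 83
f 81 83 57
f 82 54 84
f 82 84 83
f 83 84 85
f 83 85 57
f 84 54 86
f 84 86 85
f 85 86 87
f 85 87 57
f 86 54 55
f 86 55 87
f 87 55 56
f 87 56 57



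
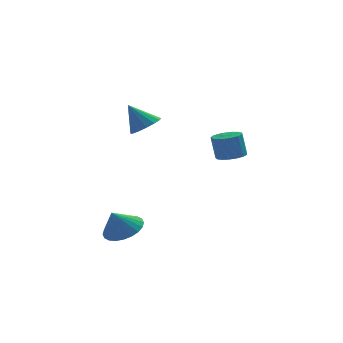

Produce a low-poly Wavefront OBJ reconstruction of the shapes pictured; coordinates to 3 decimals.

v -2.01 -0.621 -3.64
v -1.141 -1.161 -3.363
v -2.57 -0.919 -2.46
v -1.048 -0.783 -3.224
v -1.102 -0.38 -3.148
v -1.294 -0.014 -3.147
v -1.596 0.26 -3.221
v -1.96 0.4 -3.359
v -2.331 0.384 -3.539
v -2.654 0.215 -3.735
v -2.879 -0.081 -3.917
v -2.971 -0.459 -4.056
v -2.917 -0.862 -4.132
v -2.725 -1.228 -4.133
v -2.424 -1.502 -4.059
v -2.06 -1.642 -3.921
v -1.688 -1.626 -3.741
v -1.365 -1.457 -3.545
v 3.423 1.694 0.014
v 4.131 1.405 0.17
v 3.905 1.558 1.482
v 3.197 1.846 1.326
v 4.189 1.772 0.137
v 3.963 1.925 1.449
v 4.072 2.122 0.076
v 3.846 2.275 1.388
v 3.806 2.373 0.001
v 3.58 2.526 1.313
v 3.453 2.468 -0.071
v 3.227 2.621 1.241
v 3.092 2.386 -0.124
v 2.866 2.539 1.188
v 2.808 2.146 -0.145
v 2.581 2.299 1.167
v 2.664 1.801 -0.129
v 2.438 1.954 1.182
v 2.694 1.432 -0.081
v 2.468 1.585 1.231
v 2.891 1.123 -0.011
v 2.665 1.276 1.301
v 3.21 0.945 0.065
v 2.984 1.098 1.377
v 3.578 0.938 0.129
v 3.352 1.091 1.441
v 3.91 1.104 0.167
v 3.684 1.257 1.479
v -0.813 0.554 2.552
v -0.082 0.636 2.997
v -1.627 0.886 3.828
v -0.166 1.043 2.838
v -0.423 1.319 2.602
v -0.785 1.391 2.353
v -1.154 1.238 2.157
v -1.432 0.902 2.067
v -1.544 0.473 2.107
v -1.46 0.066 2.266
v -1.203 -0.211 2.501
v -0.841 -0.282 2.751
v -0.472 -0.129 2.947
v -0.194 0.207 3.037
f 2 1 4
f 2 4 3
f 4 1 5
f 4 5 3
f 5 1 6
f 5 6 3
f 6 1 7
f 6 7 3
f 7 1 8
f 7 8 3
f 8 1 9
f 8 9 3
f 9 1 10
f 9 10 3
f 10 1 11
f 10 11 3
f 11 1 12
f 11 12 3
f 12 1 13
f 12 13 3
f 13 1 14
f 13 14 3
f 14 1 15
f 14 15 3
f 15 1 16
f 15 16 3
f 16 1 17
f 16 17 3
f 17 1 18
f 17 18 3
f 18 1 2
f 18 2 3
f 20 19 23
f 20 23 21
f 21 23 24
f 21 24 22
f 23 19 25
f 23 25 24
f 24 25 26
f 24 26 22
f 25 19 27
f 25 27 26
f 26 27 28
f 26 28 22
f 27 19 29
f 27 29 28
f 28 29 30
f 28 30 22
f 29 19 31
f 29 31 30
f 30 31 32
f 30 32 22
f 31 19 33
f 31 33 32
f 32 33 34
f 32 34 22
f 33 19 35
f 33 35 34
f 34 35 36
f 34 36 22
f 35 19 37
f 35 37 36
f 36 37 38
f 36 38 22
f 37 19 39
f 37 39 38
f 38 39 40
f 38 40 22
f 39 19 41
f 39 41 40
f 40 41 42
f 40 42 22
f 41 19 43
f 41 43 42
f 42 43 44
f 42 44 22
f 43 19 45
f 43 45 44
f 44 45 46
f 44 46 22
f 45 19 20
f 45 20 46
f 46 20 21
f 46 21 22
f 48 47 50
f 48 50 49
f 50 47 51
f 50 51 49
f 51 47 52
f 51 52 49
f 52 47 53
f 52 53 49
f 53 47 54
f 53 54 49
f 54 47 55
f 54 55 49
f 55 47 56
f 55 56 49
f 56 47 57
f 56 57 49
f 57 47 58
f 57 58 49
f 58 47 59
f 58 59 49
f 59 47 60
f 59 60 49
f 60 47 48
f 60 48 49



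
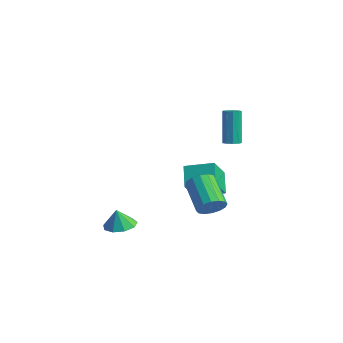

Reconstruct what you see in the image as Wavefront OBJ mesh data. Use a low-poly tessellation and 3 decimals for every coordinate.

v -0.717 -3.06 -2.862
v -0.252 -3.836 -2.959
v -0.783 -3.24 -1.738
v 0.141 -3.363 -2.86
v 0.133 -2.749 -2.761
v -0.273 -2.28 -2.71
v -0.887 -2.176 -2.73
v -1.421 -2.485 -2.811
v -1.625 -3.064 -2.916
v -1.404 -3.64 -2.996
v -0.862 -3.945 -3.013
v 0.687 3.08 1.956
v 1.176 3.169 2.072
v 0.622 3.57 4.1
v 0.133 3.48 3.984
v 1.021 3.465 1.971
v 0.467 3.866 3.999
v 0.71 3.58 1.863
v 0.156 3.981 3.891
v 0.388 3.462 1.799
v -0.166 3.863 3.827
v 0.206 3.164 1.808
v -0.348 3.565 3.836
v 0.249 2.827 1.887
v -0.304 3.228 3.914
v 0.497 2.608 1.998
v -0.057 3.009 4.025
v 0.834 2.61 2.089
v 0.28 3.011 4.117
v 1.102 2.831 2.118
v 0.548 3.232 4.146
v 1.623 1.085 -1.859
v 2.125 1.177 -1.192
v 0.499 1.647 -0.034
v -0.003 1.555 -0.701
v 2.108 1.571 -1.375
v 0.483 2.041 -0.217
v 1.961 1.835 -1.688
v 0.336 2.304 -0.53
v 1.724 1.898 -2.047
v 0.098 2.367 -0.889
v 1.459 1.743 -2.355
v -0.166 2.213 -1.197
v 1.238 1.412 -2.531
v -0.387 1.882 -1.373
v 1.121 0.993 -2.526
v -0.505 1.463 -1.368
v 1.137 0.599 -2.343
v -0.488 1.069 -1.185
v 1.284 0.336 -2.03
v -0.341 0.805 -0.872
v 1.522 0.273 -1.671
v -0.104 0.742 -0.513
v 1.786 0.427 -1.363
v 0.161 0.897 -0.205
v 2.007 0.758 -1.187
v 0.382 1.228 -0.029
v -3.353 3.643 -2.249
v -2.556 2.338 -0.824
v -2.15 4.797 -1.865
v -1.354 3.492 -0.44
v -2.446 3.048 -3.3
v -1.65 1.743 -1.875
v -1.244 4.202 -2.916
v -0.447 2.897 -1.491
f 2 1 4
f 2 4 3
f 4 1 5
f 4 5 3
f 5 1 6
f 5 6 3
f 6 1 7
f 6 7 3
f 7 1 8
f 7 8 3
f 8 1 9
f 8 9 3
f 9 1 10
f 9 10 3
f 10 1 11
f 10 11 3
f 11 1 2
f 11 2 3
f 13 12 16
f 13 16 14
f 14 16 17
f 14 17 15
f 16 12 18
f 16 18 17
f 17 18 19
f 17 19 15
f 18 12 20
f 18 20 19
f 19 20 21
f 19 21 15
f 20 12 22
f 20 22 21
f 21 22 23
f 21 23 15
f 22 12 24
f 22 24 23
f 23 24 25
f 23 25 15
f 24 12 26
f 24 26 25
f 25 26 27
f 25 27 15
f 26 12 28
f 26 28 27
f 27 28 29
f 27 29 15
f 28 12 30
f 28 30 29
f 29 30 31
f 29 31 15
f 30 12 13
f 30 13 31
f 31 13 14
f 31 14 15
f 33 32 36
f 33 36 34
f 34 36 37
f 34 37 35
f 36 32 38
f 36 38 37
f 37 38 39
f 37 39 35
f 38 32 40
f 38 40 39
f 39 40 41
f 39 41 35
f 40 32 42
f 40 42 41
f 41 42 43
f 41 43 35
f 42 32 44
f 42 44 43
f 43 44 45
f 43 45 35
f 44 32 46
f 44 46 45
f 45 46 47
f 45 47 35
f 46 32 48
f 46 48 47
f 47 48 49
f 47 49 35
f 48 32 50
f 48 50 49
f 49 50 51
f 49 51 35
f 50 32 52
f 50 52 51
f 51 52 53
f 51 53 35
f 52 32 54
f 52 54 53
f 53 54 55
f 53 55 35
f 54 32 56
f 54 56 55
f 55 56 57
f 55 57 35
f 56 32 33
f 56 33 57
f 57 33 34
f 57 34 35
f 59 61 58
f 62 59 58
f 58 61 60
f 60 62 58
f 59 65 61
f 63 59 62
f 63 65 59
f 61 65 60
f 64 62 60
f 60 65 64
f 64 63 62
f 65 63 64



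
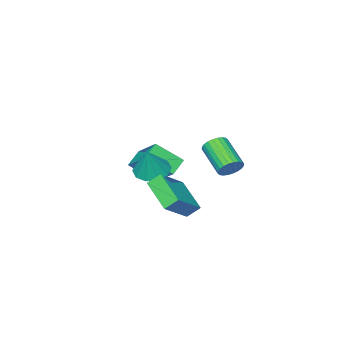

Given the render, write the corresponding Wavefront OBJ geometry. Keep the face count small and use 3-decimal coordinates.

v 1.406 0.165 -0.644
v 2.124 0.561 -1.015
v 1.974 0.495 0.804
v 1.73 0.948 -0.949
v 1.212 1.036 -0.766
v 0.768 0.791 -0.537
v 0.568 0.307 -0.348
v 0.688 -0.231 -0.273
v 1.083 -0.617 -0.34
v 1.601 -0.705 -0.523
v 2.044 -0.46 -0.752
v 2.244 0.024 -0.94
v -1.372 -1.965 -2.281
v -1.004 -0.326 -1.054
v -0.515 -1.747 -2.828
v -0.147 -0.108 -1.602
v -0.473 -2.932 -1.258
v -0.105 -1.293 -0.032
v 0.384 -2.714 -1.806
v 0.752 -1.075 -0.579
v 0.459 4.364 0.677
v 0.802 4.573 1.175
v 0.423 3.125 2.042
v 0.081 2.916 1.543
v 0.576 4.665 1.229
v 0.198 3.216 2.096
v 0.333 4.71 1.2
v -0.046 3.262 2.067
v 0.108 4.704 1.09
v -0.27 3.255 1.957
v -0.063 4.645 0.918
v -0.441 3.197 1.785
v -0.154 4.544 0.709
v -0.533 3.095 1.576
v -0.152 4.415 0.495
v -0.531 2.967 1.362
v -0.057 4.279 0.308
v -0.436 2.83 1.175
v 0.117 4.155 0.178
v -0.262 2.707 1.045
v 0.342 4.064 0.124
v -0.036 2.615 0.991
v 0.586 4.018 0.153
v 0.207 2.57 1.02
v 0.81 4.025 0.263
v 0.432 2.576 1.13
v 0.981 4.083 0.435
v 0.603 2.635 1.302
v 1.073 4.185 0.644
v 0.694 2.736 1.511
v 1.071 4.313 0.858
v 0.692 2.865 1.725
v 0.976 4.45 1.045
v 0.597 3.001 1.912
v 0.552 2.52 -2.53
v 0.112 0.837 -1.694
v 2.057 2.688 -1.4
v 1.617 1.005 -0.564
v 1.023 2.115 -3.096
v 0.583 0.432 -2.26
v 2.528 2.283 -1.966
v 2.088 0.6 -1.13
f 2 1 4
f 2 4 3
f 4 1 5
f 4 5 3
f 5 1 6
f 5 6 3
f 6 1 7
f 6 7 3
f 7 1 8
f 7 8 3
f 8 1 9
f 8 9 3
f 9 1 10
f 9 10 3
f 10 1 11
f 10 11 3
f 11 1 12
f 11 12 3
f 12 1 2
f 12 2 3
f 14 16 13
f 17 14 13
f 13 16 15
f 15 17 13
f 14 20 16
f 18 14 17
f 18 20 14
f 16 20 15
f 19 17 15
f 15 20 19
f 19 18 17
f 20 18 19
f 22 21 25
f 22 25 23
f 23 25 26
f 23 26 24
f 25 21 27
f 25 27 26
f 26 27 28
f 26 28 24
f 27 21 29
f 27 29 28
f 28 29 30
f 28 30 24
f 29 21 31
f 29 31 30
f 30 31 32
f 30 32 24
f 31 21 33
f 31 33 32
f 32 33 34
f 32 34 24
f 33 21 35
f 33 35 34
f 34 35 36
f 34 36 24
f 35 21 37
f 35 37 36
f 36 37 38
f 36 38 24
f 37 21 39
f 37 39 38
f 38 39 40
f 38 40 24
f 39 21 41
f 39 41 40
f 40 41 42
f 40 42 24
f 41 21 43
f 41 43 42
f 42 43 44
f 42 44 24
f 43 21 45
f 43 45 44
f 44 45 46
f 44 46 24
f 45 21 47
f 45 47 46
f 46 47 48
f 46 48 24
f 47 21 49
f 47 49 48
f 48 49 50
f 48 50 24
f 49 21 51
f 49 51 50
f 50 51 52
f 50 52 24
f 51 21 53
f 51 53 52
f 52 53 54
f 52 54 24
f 53 21 22
f 53 22 54
f 54 22 23
f 54 23 24
f 56 58 55
f 59 56 55
f 55 58 57
f 57 59 55
f 56 62 58
f 60 56 59
f 60 62 56
f 58 62 57
f 61 59 57
f 57 62 61
f 61 60 59
f 62 60 61



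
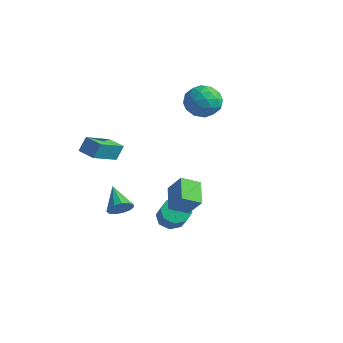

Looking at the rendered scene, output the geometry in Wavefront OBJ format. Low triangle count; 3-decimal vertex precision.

v -4.146 -4.527 1.633
v -4.059 -4.018 2.489
v -4.157 -2.679 0.534
v -4.07 -2.17 1.39
v -3.07 -4.57 1.55
v -2.983 -4.061 2.406
v -3.081 -2.722 0.451
v -2.994 -2.213 1.307
v -0.978 -0.63 -4.387
v -0.648 -1.188 -4.967
v 0.488 -2.109 -3.432
v 0.158 -1.55 -2.853
v -0.281 -0.636 -4.908
v 0.856 -1.557 -3.373
v -0.322 -0.08 -4.543
v 0.814 -1.001 -3.009
v -0.748 0.154 -4.088
v 0.389 -0.767 -2.553
v -1.308 -0.071 -3.808
v -0.172 -0.992 -2.273
v -1.676 -0.623 -3.867
v -0.539 -1.544 -2.332
v -1.634 -1.179 -4.231
v -0.498 -2.1 -2.697
v -1.209 -1.413 -4.687
v -0.072 -2.334 -3.152
v -2.091 -3.564 -2.613
v -1.608 -3.399 -2.037
v -3.349 -2.776 -1.787
v -1.584 -3.067 -2.316
v -1.72 -2.894 -2.69
v -1.975 -2.933 -3.039
v -2.266 -3.173 -3.253
v -2.501 -3.537 -3.264
v -2.607 -3.91 -3.069
v -2.548 -4.173 -2.729
v -2.344 -4.243 -2.352
v -2.06 -4.097 -2.059
v -1.786 -3.783 -1.941
v 0.882 -3.089 -1.514
v 1.72 -3.003 -0.359
v -0.076 -1.992 -0.901
v 0.762 -1.907 0.255
v 1.538 -2.213 -2.055
v 2.376 -2.128 -0.899
v 0.58 -1.117 -1.441
v 1.418 -1.031 -0.286
v -1.178 3.759 3.428
v -0.489 2.925 2.99
v -2.691 2.675 3.11
v -2.002 1.841 2.672
v -1.968 2.087 3.812
v -1.033 2.757 4.009
v -2.147 2.843 2.091
v -1.212 3.513 2.288
v -1.088 2.359 2.164
v -0.977 1.892 3.227
v -2.203 3.708 2.873
v -2.092 3.241 3.936
v -0.7 3.437 3.237
v -2.48 2.163 2.863
v -2.459 2.307 3.533
v -2.054 1.817 3.276
v -1.02 3.338 3.836
v -0.615 2.848 3.578
v -1.485 2.355 4.062
v -2.565 2.752 2.522
v -2.16 2.262 2.264
v -1.126 3.783 2.824
v -0.721 3.293 2.567
v -1.695 3.245 2.038
v -0.648 2.614 2.494
v -1.537 1.977 2.307
v -1.622 2.566 1.965
v -1.073 2.96 2.081
v -0.582 2.34 3.119
v -1.472 1.703 2.932
v -1.452 1.847 3.602
v -0.902 2.241 3.718
v -0.935 2.007 2.633
v -1.708 3.897 3.168
v -2.598 3.26 2.981
v -2.278 3.359 2.382
v -1.728 3.753 2.498
v -1.643 3.623 3.793
v -2.532 2.986 3.606
v -2.107 2.64 4.019
v -1.558 3.034 4.135
v -2.245 3.593 3.467
f 2 4 1
f 5 2 1
f 1 4 3
f 3 5 1
f 2 8 4
f 6 2 5
f 6 8 2
f 4 8 3
f 7 5 3
f 3 8 7
f 7 6 5
f 8 6 7
f 10 9 13
f 10 13 11
f 11 13 14
f 11 14 12
f 13 9 15
f 13 15 14
f 14 15 16
f 14 16 12
f 15 9 17
f 15 17 16
f 16 17 18
f 16 18 12
f 17 9 19
f 17 19 18
f 18 19 20
f 18 20 12
f 19 9 21
f 19 21 20
f 20 21 22
f 20 22 12
f 21 9 23
f 21 23 22
f 22 23 24
f 22 24 12
f 23 9 25
f 23 25 24
f 24 25 26
f 24 26 12
f 25 9 10
f 25 10 26
f 26 10 11
f 26 11 12
f 28 27 30
f 28 30 29
f 30 27 31
f 30 31 29
f 31 27 32
f 31 32 29
f 32 27 33
f 32 33 29
f 33 27 34
f 33 34 29
f 34 27 35
f 34 35 29
f 35 27 36
f 35 36 29
f 36 27 37
f 36 37 29
f 37 27 38
f 37 38 29
f 38 27 39
f 38 39 29
f 39 27 28
f 39 28 29
f 41 43 40
f 44 41 40
f 40 43 42
f 42 44 40
f 41 47 43
f 45 41 44
f 45 47 41
f 43 47 42
f 46 44 42
f 42 47 46
f 46 45 44
f 47 45 46
f 48 85 64
f 85 59 88
f 64 88 53
f 85 88 64
f 48 64 60
f 64 53 65
f 60 65 49
f 64 65 60
f 48 60 69
f 60 49 70
f 69 70 55
f 60 70 69
f 48 69 81
f 69 55 84
f 81 84 58
f 69 84 81
f 48 81 85
f 81 58 89
f 85 89 59
f 81 89 85
f 49 65 76
f 65 53 79
f 76 79 57
f 65 79 76
f 53 88 66
f 88 59 87
f 66 87 52
f 88 87 66
f 59 89 86
f 89 58 82
f 86 82 50
f 89 82 86
f 58 84 83
f 84 55 71
f 83 71 54
f 84 71 83
f 55 70 75
f 70 49 72
f 75 72 56
f 70 72 75
f 51 77 63
f 77 57 78
f 63 78 52
f 77 78 63
f 51 63 61
f 63 52 62
f 61 62 50
f 63 62 61
f 51 61 68
f 61 50 67
f 68 67 54
f 61 67 68
f 51 68 73
f 68 54 74
f 73 74 56
f 68 74 73
f 51 73 77
f 73 56 80
f 77 80 57
f 73 80 77
f 52 78 66
f 78 57 79
f 66 79 53
f 78 79 66
f 50 62 86
f 62 52 87
f 86 87 59
f 62 87 86
f 54 67 83
f 67 50 82
f 83 82 58
f 67 82 83
f 56 74 75
f 74 54 71
f 75 71 55
f 74 71 75
f 57 80 76
f 80 56 72
f 76 72 49
f 80 72 76



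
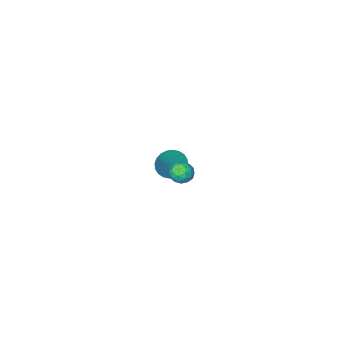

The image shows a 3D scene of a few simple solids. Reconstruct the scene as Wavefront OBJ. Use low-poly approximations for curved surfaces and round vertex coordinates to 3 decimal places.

v -3.444 -4.035 -2.823
v -2.686 -4.129 -3.404
v -2.256 -3.265 -1.397
v -2.803 -3.784 -3.493
v -3.018 -3.478 -3.479
v -3.298 -3.256 -3.365
v -3.6 -3.153 -3.169
v -3.878 -3.184 -2.921
v -4.09 -3.344 -2.657
v -4.204 -3.61 -2.419
v -4.203 -3.94 -2.242
v -4.086 -4.285 -2.154
v -3.871 -4.591 -2.168
v -3.591 -4.813 -2.281
v -3.289 -4.916 -2.477
v -3.011 -4.886 -2.726
v -2.798 -4.725 -2.989
v -2.684 -4.459 -3.228
v -0.391 3.581 2.728
v 0.266 3.762 2.684
v -0.106 2.518 2.616
v 0.551 2.699 2.572
v 0.217 2.767 3.164
v 0.041 3.423 3.234
v 0.119 2.857 2.066
v -0.057 3.513 2.136
v 0.582 3.314 2.275
v 0.642 3.259 2.954
v -0.482 3.021 2.346
v -0.422 2.966 3.025
v -0.088 3.764 2.716
v 0.248 2.516 2.584
v 0.051 2.555 2.932
v 0.438 2.662 2.906
v -0.22 3.566 3.039
v 0.166 3.672 3.013
v 0.137 3.087 3.295
v -0.006 2.608 2.287
v 0.38 2.714 2.261
v -0.278 3.618 2.394
v 0.109 3.725 2.368
v 0.023 3.193 2.005
v 0.484 3.608 2.45
v 0.652 2.984 2.384
v 0.398 3.076 2.087
v 0.294 3.462 2.128
v 0.52 3.575 2.849
v 0.688 2.951 2.783
v 0.491 2.99 3.131
v 0.387 3.376 3.172
v 0.705 3.312 2.608
v -0.528 3.329 2.517
v -0.36 2.705 2.451
v -0.227 2.904 2.128
v -0.331 3.29 2.169
v -0.492 3.296 2.916
v -0.324 2.672 2.85
v -0.134 2.818 3.172
v -0.238 3.204 3.213
v -0.545 2.968 2.692
f 2 1 4
f 2 4 3
f 4 1 5
f 4 5 3
f 5 1 6
f 5 6 3
f 6 1 7
f 6 7 3
f 7 1 8
f 7 8 3
f 8 1 9
f 8 9 3
f 9 1 10
f 9 10 3
f 10 1 11
f 10 11 3
f 11 1 12
f 11 12 3
f 12 1 13
f 12 13 3
f 13 1 14
f 13 14 3
f 14 1 15
f 14 15 3
f 15 1 16
f 15 16 3
f 16 1 17
f 16 17 3
f 17 1 18
f 17 18 3
f 18 1 2
f 18 2 3
f 19 56 35
f 56 30 59
f 35 59 24
f 56 59 35
f 19 35 31
f 35 24 36
f 31 36 20
f 35 36 31
f 19 31 40
f 31 20 41
f 40 41 26
f 31 41 40
f 19 40 52
f 40 26 55
f 52 55 29
f 40 55 52
f 19 52 56
f 52 29 60
f 56 60 30
f 52 60 56
f 20 36 47
f 36 24 50
f 47 50 28
f 36 50 47
f 24 59 37
f 59 30 58
f 37 58 23
f 59 58 37
f 30 60 57
f 60 29 53
f 57 53 21
f 60 53 57
f 29 55 54
f 55 26 42
f 54 42 25
f 55 42 54
f 26 41 46
f 41 20 43
f 46 43 27
f 41 43 46
f 22 48 34
f 48 28 49
f 34 49 23
f 48 49 34
f 22 34 32
f 34 23 33
f 32 33 21
f 34 33 32
f 22 32 39
f 32 21 38
f 39 38 25
f 32 38 39
f 22 39 44
f 39 25 45
f 44 45 27
f 39 45 44
f 22 44 48
f 44 27 51
f 48 51 28
f 44 51 48
f 23 49 37
f 49 28 50
f 37 50 24
f 49 50 37
f 21 33 57
f 33 23 58
f 57 58 30
f 33 58 57
f 25 38 54
f 38 21 53
f 54 53 29
f 38 53 54
f 27 45 46
f 45 25 42
f 46 42 26
f 45 42 46
f 28 51 47
f 51 27 43
f 47 43 20
f 51 43 47



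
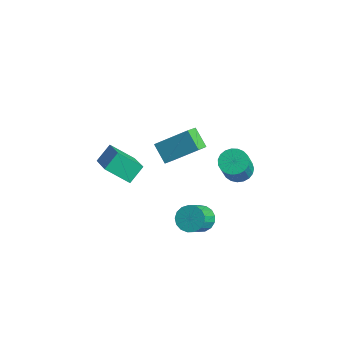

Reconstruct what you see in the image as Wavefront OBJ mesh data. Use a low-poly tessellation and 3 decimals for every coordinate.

v 2.577 -0.256 -1.644
v 3.246 0.08 -1.692
v 3.712 -0.649 -0.263
v 3.043 -0.984 -0.216
v 3.08 0.289 -1.531
v 3.546 -0.439 -0.102
v 2.826 0.404 -1.389
v 3.293 -0.324 0.039
v 2.53 0.405 -1.292
v 2.996 -0.324 0.136
v 2.242 0.291 -1.256
v 2.708 -0.437 0.173
v 2.012 0.083 -1.287
v 2.478 -0.645 0.142
v 1.879 -0.183 -1.38
v 2.345 -0.912 0.049
v 1.867 -0.462 -1.518
v 2.333 -1.191 -0.089
v 1.978 -0.706 -1.678
v 2.444 -1.434 -0.25
v 2.192 -0.872 -1.833
v 2.659 -1.6 -0.404
v 2.473 -0.931 -1.955
v 2.939 -1.659 -0.526
v 2.772 -0.873 -2.023
v 3.238 -1.602 -0.594
v 3.037 -0.709 -2.026
v 3.503 -1.437 -0.597
v 3.223 -0.466 -1.962
v 3.689 -1.195 -0.534
v 3.297 -0.187 -1.844
v 3.763 -0.916 -0.416
v 3.05 -2.975 -3.436
v 3.715 -2.654 -3.406
v 4.156 -3.663 -2.373
v 3.49 -3.985 -2.404
v 3.528 -2.483 -3.159
v 3.968 -3.493 -2.126
v 3.23 -2.425 -2.975
v 3.671 -3.435 -1.943
v 2.891 -2.493 -2.897
v 3.332 -3.503 -1.865
v 2.589 -2.672 -2.943
v 3.03 -3.682 -1.91
v 2.392 -2.92 -3.102
v 2.833 -3.93 -2.069
v 2.346 -3.181 -3.337
v 2.786 -4.19 -2.304
v 2.461 -3.394 -3.595
v 2.901 -4.404 -2.562
v 2.711 -3.512 -3.816
v 3.151 -4.522 -2.784
v 3.038 -3.507 -3.951
v 3.479 -4.516 -2.919
v 3.368 -3.38 -3.968
v 3.809 -4.389 -2.935
v 3.626 -3.16 -3.863
v 4.066 -4.17 -2.83
v 3.751 -2.898 -3.66
v 4.192 -3.908 -2.627
v -0.766 -1.547 -2.726
v -0.403 -2.349 -2.191
v -1.7 -1.459 -1.962
v -1.337 -2.261 -1.427
v 0.277 -0.319 -1.593
v 0.64 -1.121 -1.058
v -0.657 -0.231 -0.829
v -0.294 -1.033 -0.294
v -3.807 -3.928 -3.619
v -3.873 -3.056 -2.902
v -2.877 -3.107 -4.531
v -2.943 -2.236 -3.815
v -2.217 -4.624 -2.625
v -2.283 -3.753 -1.909
v -1.287 -3.804 -3.538
v -1.353 -2.932 -2.821
f 2 1 5
f 2 5 3
f 3 5 6
f 3 6 4
f 5 1 7
f 5 7 6
f 6 7 8
f 6 8 4
f 7 1 9
f 7 9 8
f 8 9 10
f 8 10 4
f 9 1 11
f 9 11 10
f 10 11 12
f 10 12 4
f 11 1 13
f 11 13 12
f 12 13 14
f 12 14 4
f 13 1 15
f 13 15 14
f 14 15 16
f 14 16 4
f 15 1 17
f 15 17 16
f 16 17 18
f 16 18 4
f 17 1 19
f 17 19 18
f 18 19 20
f 18 20 4
f 19 1 21
f 19 21 20
f 20 21 22
f 20 22 4
f 21 1 23
f 21 23 22
f 22 23 24
f 22 24 4
f 23 1 25
f 23 25 24
f 24 25 26
f 24 26 4
f 25 1 27
f 25 27 26
f 26 27 28
f 26 28 4
f 27 1 29
f 27 29 28
f 28 29 30
f 28 30 4
f 29 1 31
f 29 31 30
f 30 31 32
f 30 32 4
f 31 1 2
f 31 2 32
f 32 2 3
f 32 3 4
f 34 33 37
f 34 37 35
f 35 37 38
f 35 38 36
f 37 33 39
f 37 39 38
f 38 39 40
f 38 40 36
f 39 33 41
f 39 41 40
f 40 41 42
f 40 42 36
f 41 33 43
f 41 43 42
f 42 43 44
f 42 44 36
f 43 33 45
f 43 45 44
f 44 45 46
f 44 46 36
f 45 33 47
f 45 47 46
f 46 47 48
f 46 48 36
f 47 33 49
f 47 49 48
f 48 49 50
f 48 50 36
f 49 33 51
f 49 51 50
f 50 51 52
f 50 52 36
f 51 33 53
f 51 53 52
f 52 53 54
f 52 54 36
f 53 33 55
f 53 55 54
f 54 55 56
f 54 56 36
f 55 33 57
f 55 57 56
f 56 57 58
f 56 58 36
f 57 33 59
f 57 59 58
f 58 59 60
f 58 60 36
f 59 33 34
f 59 34 60
f 60 34 35
f 60 35 36
f 62 64 61
f 65 62 61
f 61 64 63
f 63 65 61
f 62 68 64
f 66 62 65
f 66 68 62
f 64 68 63
f 67 65 63
f 63 68 67
f 67 66 65
f 68 66 67
f 70 72 69
f 73 70 69
f 69 72 71
f 71 73 69
f 70 76 72
f 74 70 73
f 74 76 70
f 72 76 71
f 75 73 71
f 71 76 75
f 75 74 73
f 76 74 75



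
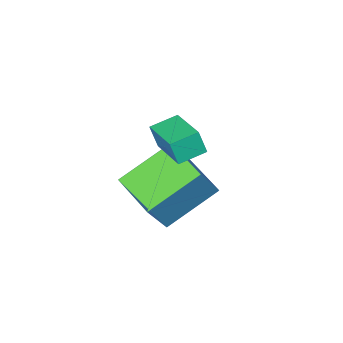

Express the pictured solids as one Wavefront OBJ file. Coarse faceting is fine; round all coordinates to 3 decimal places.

v -1.98 3.067 1.741
v -1.845 2.844 2.508
v -1.695 4.484 2.104
v -1.56 4.26 2.871
v -1.1 2.94 1.549
v -0.965 2.716 2.316
v -0.815 4.356 1.912
v -0.68 4.133 2.679
v -2.88 1.986 -0.663
v -2.084 2.162 0.632
v -2.813 3.573 -0.921
v -2.017 3.75 0.374
v -1.183 1.75 -1.674
v -0.387 1.927 -0.379
v -1.116 3.338 -1.932
v -0.32 3.514 -0.637
f 2 4 1
f 5 2 1
f 1 4 3
f 3 5 1
f 2 8 4
f 6 2 5
f 6 8 2
f 4 8 3
f 7 5 3
f 3 8 7
f 7 6 5
f 8 6 7
f 10 12 9
f 13 10 9
f 9 12 11
f 11 13 9
f 10 16 12
f 14 10 13
f 14 16 10
f 12 16 11
f 15 13 11
f 11 16 15
f 15 14 13
f 16 14 15



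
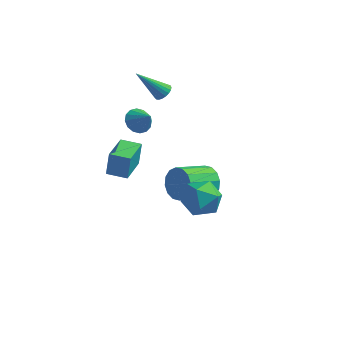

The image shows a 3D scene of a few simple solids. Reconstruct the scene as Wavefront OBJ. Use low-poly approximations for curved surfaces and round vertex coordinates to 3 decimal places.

v -2.013 3.435 2.266
v -1.741 3.798 2.644
v -3.247 2.705 3.854
v -1.927 3.937 2.564
v -2.127 3.989 2.432
v -2.307 3.946 2.272
v -2.437 3.814 2.11
v -2.493 3.617 1.976
v -2.466 3.388 1.892
v -2.361 3.167 1.872
v -2.195 2.993 1.921
v -1.998 2.895 2.029
v -1.803 2.89 2.178
v -1.645 2.98 2.343
v -1.55 3.148 2.494
v -1.535 3.366 2.606
v -1.603 3.596 2.659
v 2.331 -3.333 1.021
v 2.841 -2.528 0.347
v 3.599 -4.612 0.453
v 4.109 -3.807 -0.221
v 4.177 -3.723 0.942
v 3.393 -2.933 1.293
v 3.047 -4.207 -0.493
v 2.263 -3.417 -0.142
v 3.284 -3.068 -0.588
v 3.982 -2.769 0.298
v 2.458 -4.371 0.502
v 3.156 -4.072 1.388
v -1.844 -0.018 2.305
v -1.271 0.245 1.813
v -0.976 -0.362 3.135
v -1.367 0.571 2.049
v -1.591 0.739 2.354
v -1.883 0.705 2.645
v -2.165 0.477 2.846
v -2.361 0.116 2.901
v -2.418 -0.28 2.797
v -2.322 -0.607 2.561
v -2.098 -0.775 2.256
v -1.806 -0.741 1.964
v -1.524 -0.513 1.764
v -1.328 -0.152 1.709
v -3.115 -1.302 -1.367
v -3.01 -1.121 0.088
v -3.367 0.599 -1.586
v -3.262 0.78 -0.131
v -1.958 -1.16 -1.469
v -1.853 -0.979 -0.014
v -2.21 0.741 -1.688
v -2.105 0.922 -0.233
v 0.82 2.792 -3.702
v 1.182 2.226 -4.522
v 0.201 0.581 -3.818
v -0.16 1.148 -2.998
v 1.562 2.167 -4.13
v 0.581 0.522 -3.426
v 1.743 2.276 -3.624
v 0.762 0.631 -2.919
v 1.677 2.523 -3.138
v 0.696 0.879 -2.434
v 1.381 2.842 -2.804
v 0.401 1.198 -2.1
v 0.935 3.148 -2.71
v -0.045 1.504 -2.006
v 0.459 3.359 -2.882
v -0.522 1.714 -2.178
v 0.079 3.418 -3.274
v -0.902 1.773 -2.57
v -0.102 3.309 -3.781
v -1.083 1.664 -3.076
v -0.036 3.061 -4.266
v -1.017 1.417 -3.562
v 0.259 2.742 -4.6
v -0.721 1.098 -3.896
v 0.705 2.436 -4.694
v -0.275 0.792 -3.99
f 2 1 4
f 2 4 3
f 4 1 5
f 4 5 3
f 5 1 6
f 5 6 3
f 6 1 7
f 6 7 3
f 7 1 8
f 7 8 3
f 8 1 9
f 8 9 3
f 9 1 10
f 9 10 3
f 10 1 11
f 10 11 3
f 11 1 12
f 11 12 3
f 12 1 13
f 12 13 3
f 13 1 14
f 13 14 3
f 14 1 15
f 14 15 3
f 15 1 16
f 15 16 3
f 16 1 17
f 16 17 3
f 17 1 2
f 17 2 3
f 18 29 23
f 18 23 19
f 18 19 25
f 18 25 28
f 18 28 29
f 19 23 27
f 23 29 22
f 29 28 20
f 28 25 24
f 25 19 26
f 21 27 22
f 21 22 20
f 21 20 24
f 21 24 26
f 21 26 27
f 22 27 23
f 20 22 29
f 24 20 28
f 26 24 25
f 27 26 19
f 31 30 33
f 31 33 32
f 33 30 34
f 33 34 32
f 34 30 35
f 34 35 32
f 35 30 36
f 35 36 32
f 36 30 37
f 36 37 32
f 37 30 38
f 37 38 32
f 38 30 39
f 38 39 32
f 39 30 40
f 39 40 32
f 40 30 41
f 40 41 32
f 41 30 42
f 41 42 32
f 42 30 43
f 42 43 32
f 43 30 31
f 43 31 32
f 45 47 44
f 48 45 44
f 44 47 46
f 46 48 44
f 45 51 47
f 49 45 48
f 49 51 45
f 47 51 46
f 50 48 46
f 46 51 50
f 50 49 48
f 51 49 50
f 53 52 56
f 53 56 54
f 54 56 57
f 54 57 55
f 56 52 58
f 56 58 57
f 57 58 59
f 57 59 55
f 58 52 60
f 58 60 59
f 59 60 61
f 59 61 55
f 60 52 62
f 60 62 61
f 61 62 63
f 61 63 55
f 62 52 64
f 62 64 63
f 63 64 65
f 63 65 55
f 64 52 66
f 64 66 65
f 65 66 67
f 65 67 55
f 66 52 68
f 66 68 67
f 67 68 69
f 67 69 55
f 68 52 70
f 68 70 69
f 69 70 71
f 69 71 55
f 70 52 72
f 70 72 71
f 71 72 73
f 71 73 55
f 72 52 74
f 72 74 73
f 73 74 75
f 73 75 55
f 74 52 76
f 74 76 75
f 75 76 77
f 75 77 55
f 76 52 53
f 76 53 77
f 77 53 54
f 77 54 55

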